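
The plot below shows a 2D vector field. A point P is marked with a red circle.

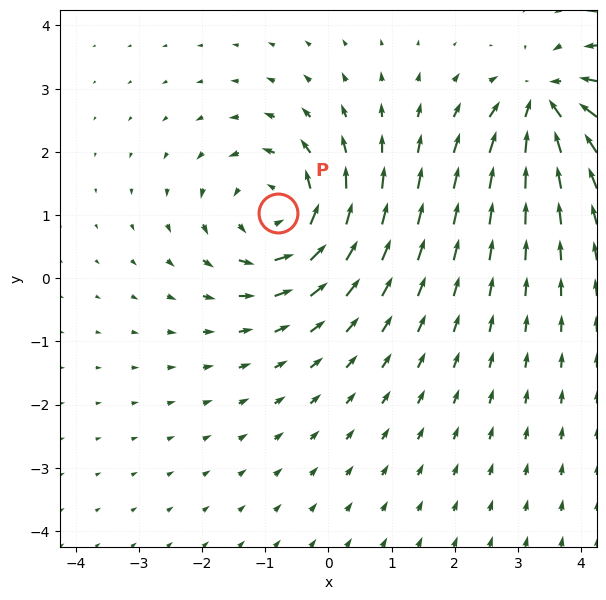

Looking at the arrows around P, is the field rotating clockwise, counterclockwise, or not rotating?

counterclockwise

Near P at (-0.8, 1.0) the arrows circulate counterclockwise. The curl (z-component) there is about +5; positive curl means counterclockwise rotation.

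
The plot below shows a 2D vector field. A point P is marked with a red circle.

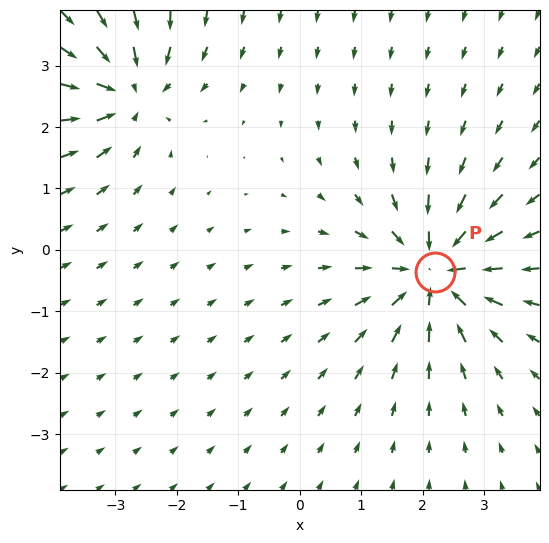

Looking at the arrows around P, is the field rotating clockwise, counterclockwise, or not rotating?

not rotating

Near P at (2.2, -0.4) the arrows show no circulation. The curl there is ≈0.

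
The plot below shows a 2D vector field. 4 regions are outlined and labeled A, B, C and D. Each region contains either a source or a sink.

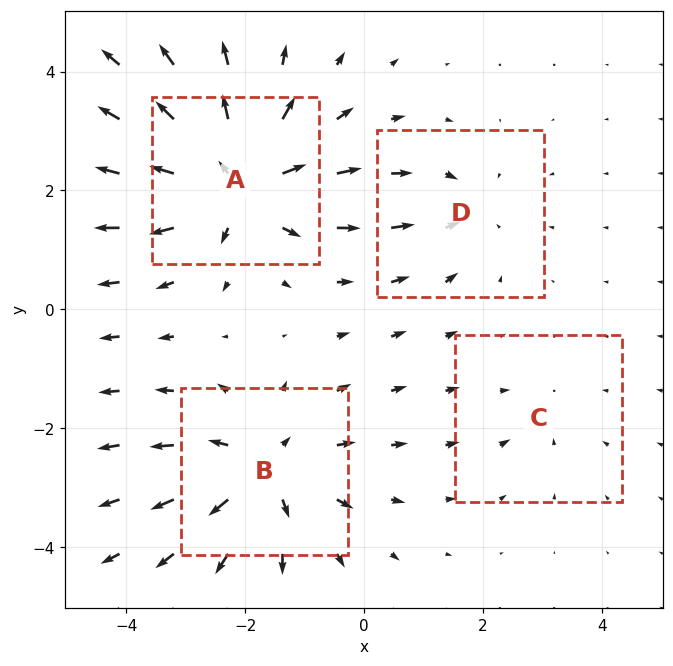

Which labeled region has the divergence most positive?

Divergence at each region's feature centre — A: about +7, B: about +5, C: about -2, D: about -3. Region A is most positive.

A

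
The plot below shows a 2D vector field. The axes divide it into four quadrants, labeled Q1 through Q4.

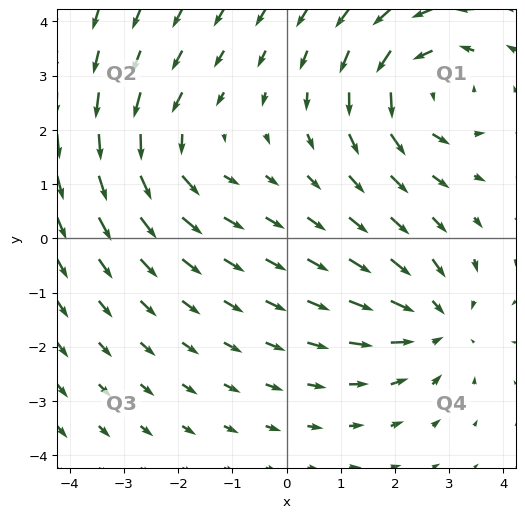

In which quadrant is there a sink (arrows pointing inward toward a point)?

The sink sits at approximately (2.7, -1.5), which lies in quadrant Q4. The divergence there is about -3, negative as expected for a sink.

Q4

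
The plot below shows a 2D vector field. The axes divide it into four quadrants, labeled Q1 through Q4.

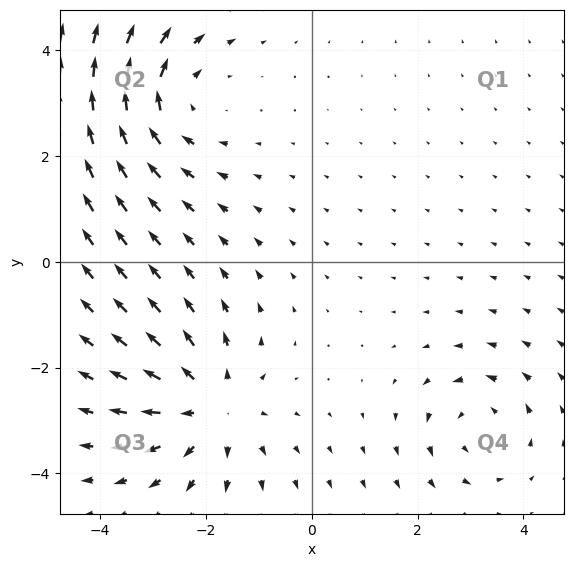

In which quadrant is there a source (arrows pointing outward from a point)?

Q3

The source sits at approximately (-1.9, -2.7), which lies in quadrant Q3. The divergence there is about +4, positive as expected for a source.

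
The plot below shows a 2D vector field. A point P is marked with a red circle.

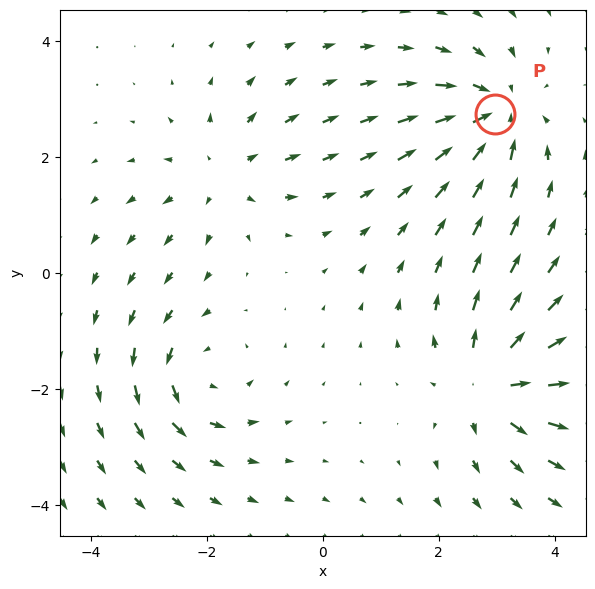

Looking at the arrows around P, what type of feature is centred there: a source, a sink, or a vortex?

sink

At P (3.0, 2.7) the arrows converge inward. Divergence about -5, curl ≈0 — negative divergence with near-zero curl is a sink.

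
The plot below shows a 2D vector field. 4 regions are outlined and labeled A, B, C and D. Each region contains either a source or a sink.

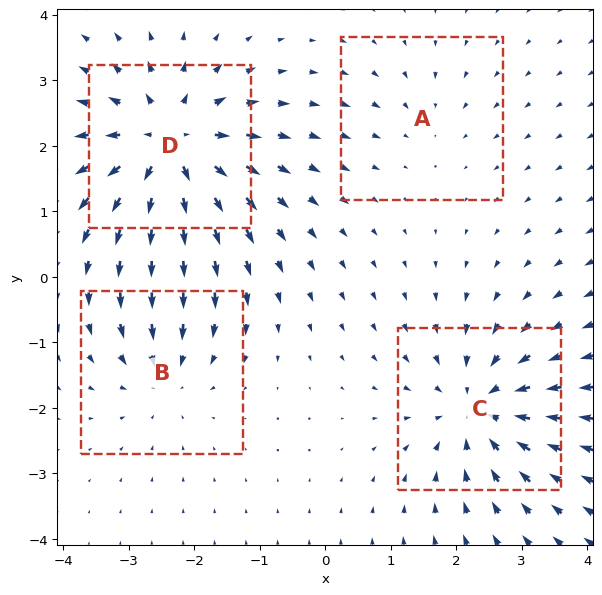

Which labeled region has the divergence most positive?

Divergence at each region's feature centre — A: about -2, B: about -4, C: about -5, D: about +7. Region D is most positive.

D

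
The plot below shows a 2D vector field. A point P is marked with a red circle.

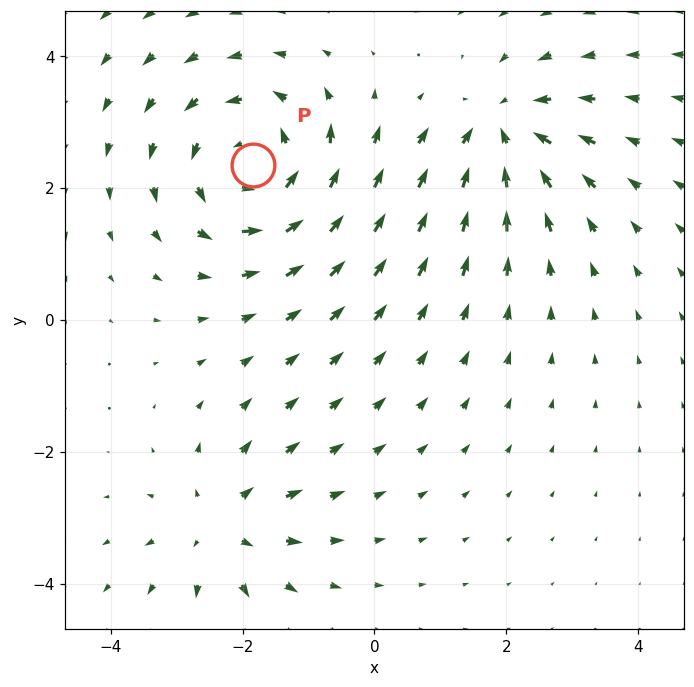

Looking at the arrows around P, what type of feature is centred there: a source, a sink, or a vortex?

At P (-1.8, 2.3) the arrows circulate counterclockwise. Divergence ≈0, curl about +4 — near-zero divergence with nonzero curl is a vortex.

vortex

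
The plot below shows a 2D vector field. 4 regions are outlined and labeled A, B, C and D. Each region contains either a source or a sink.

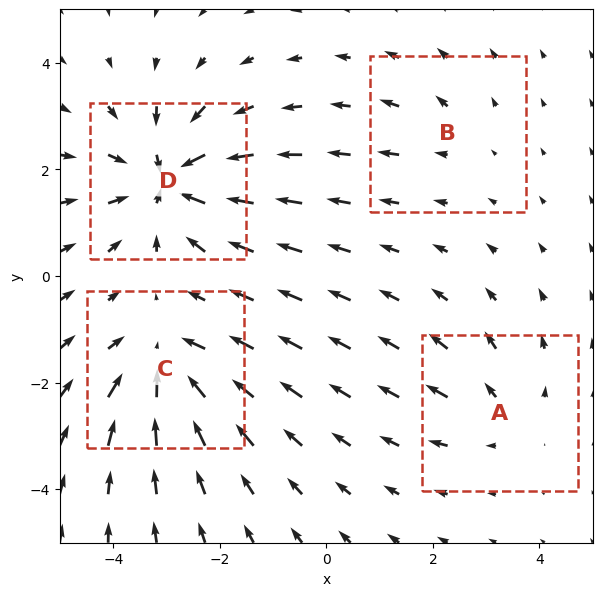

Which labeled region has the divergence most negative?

Divergence at each region's feature centre — A: about +3, B: about +2, C: about -5, D: about -7. Region D is most negative.

D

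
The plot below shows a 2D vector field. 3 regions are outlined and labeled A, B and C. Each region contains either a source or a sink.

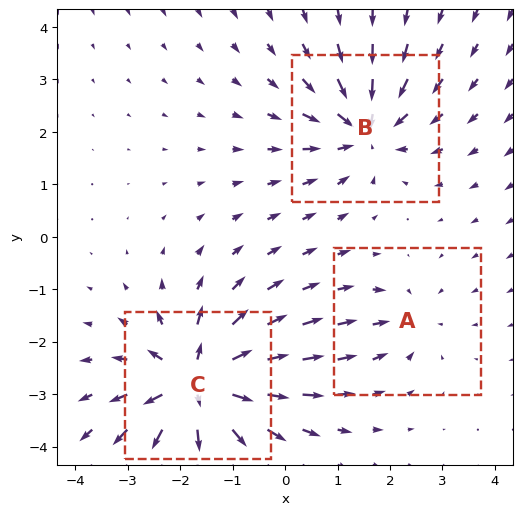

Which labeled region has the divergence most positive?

Divergence at each region's feature centre — A: about -2, B: about -4, C: about +6. Region C is most positive.

C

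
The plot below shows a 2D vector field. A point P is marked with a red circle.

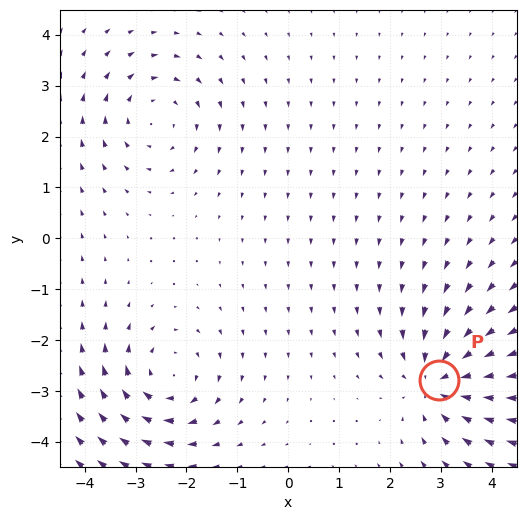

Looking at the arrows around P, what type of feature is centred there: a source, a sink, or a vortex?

At P (3.0, -2.8) the arrows converge inward. Divergence about -6, curl ≈0 — negative divergence with near-zero curl is a sink.

sink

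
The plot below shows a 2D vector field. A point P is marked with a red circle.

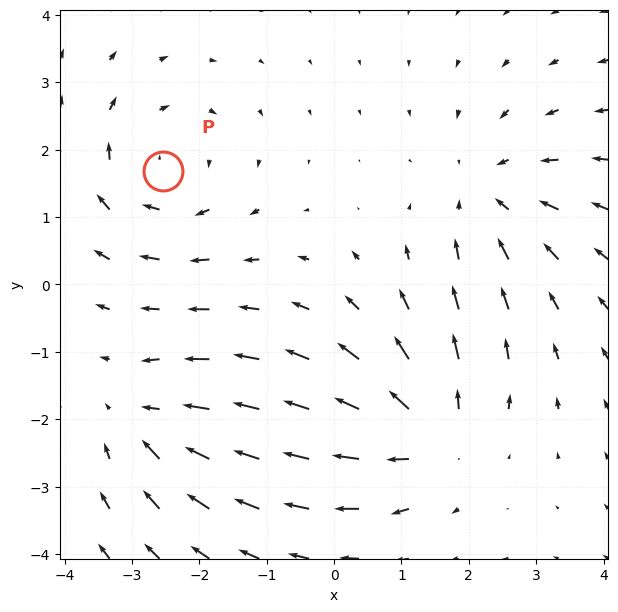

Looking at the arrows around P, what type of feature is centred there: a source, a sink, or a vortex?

At P (-2.5, 1.7) the arrows circulate clockwise. Divergence ≈0, curl about -4 — near-zero divergence with nonzero curl is a vortex.

vortex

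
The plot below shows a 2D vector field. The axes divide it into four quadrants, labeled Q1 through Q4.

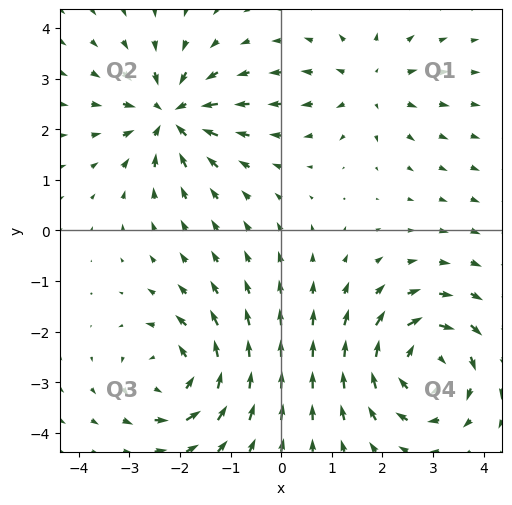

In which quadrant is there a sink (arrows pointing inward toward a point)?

The sink sits at approximately (-2.2, 2.3), which lies in quadrant Q2. The divergence there is about -6, negative as expected for a sink.

Q2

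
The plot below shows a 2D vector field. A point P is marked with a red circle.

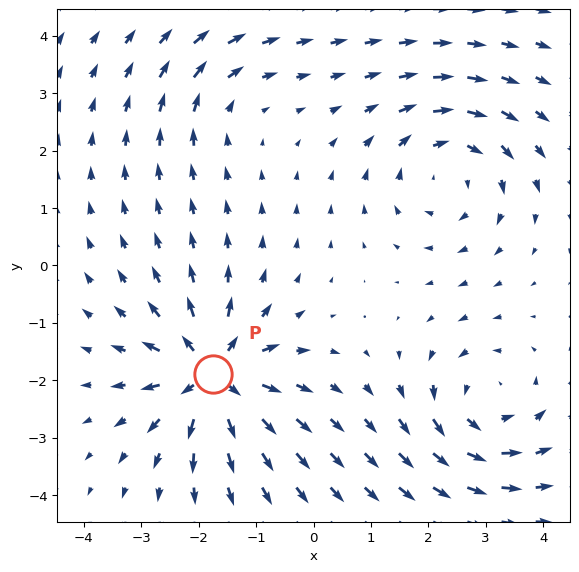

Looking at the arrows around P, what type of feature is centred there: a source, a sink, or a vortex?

At P (-1.8, -1.9) the arrows spread outward. Divergence about +7, curl ≈0 — positive divergence with near-zero curl is a source.

source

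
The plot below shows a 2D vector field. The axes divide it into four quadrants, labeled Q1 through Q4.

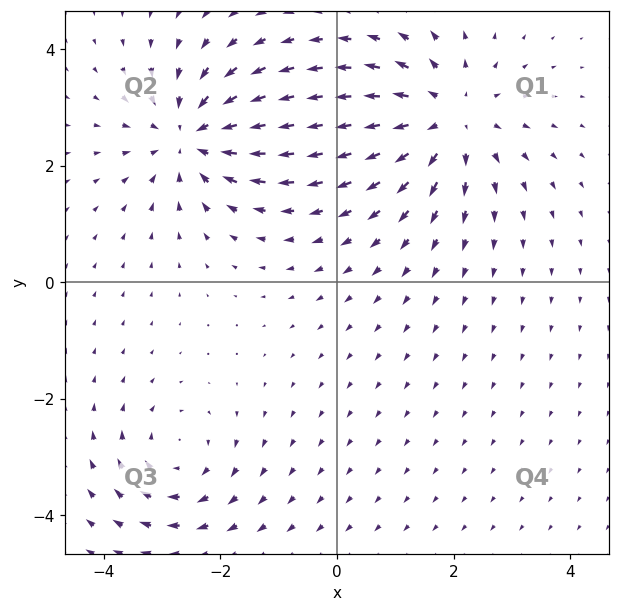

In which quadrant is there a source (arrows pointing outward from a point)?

The source sits at approximately (1.9, 2.8), which lies in quadrant Q1. The divergence there is about +4, positive as expected for a source.

Q1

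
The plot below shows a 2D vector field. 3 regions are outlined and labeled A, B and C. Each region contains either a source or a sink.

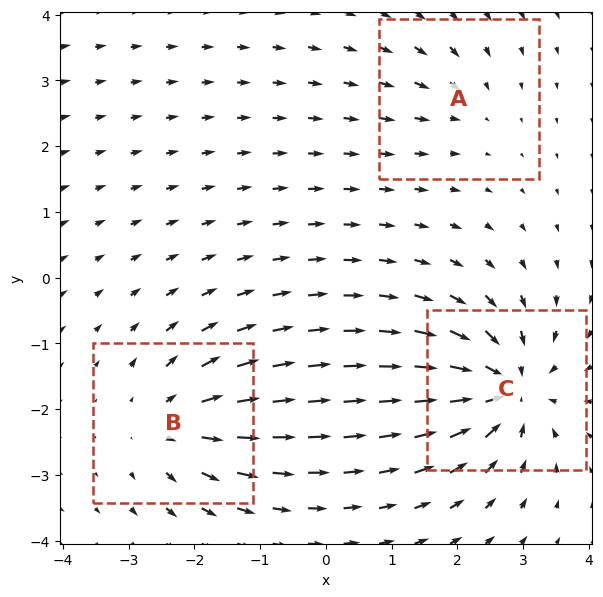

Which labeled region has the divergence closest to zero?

A

Divergence at each region's feature centre — A: about -2, B: about +4, C: about -6. Region A is closest to zero.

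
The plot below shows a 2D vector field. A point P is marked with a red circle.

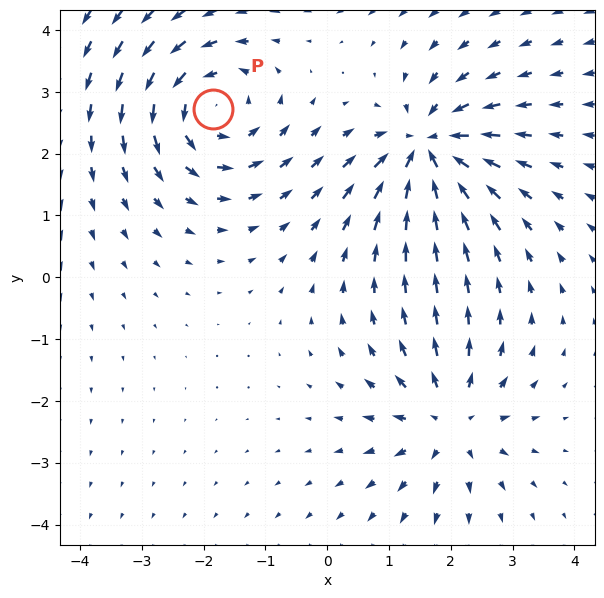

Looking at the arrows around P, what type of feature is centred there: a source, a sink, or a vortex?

At P (-1.9, 2.7) the arrows circulate counterclockwise. Divergence ≈0, curl about +5 — near-zero divergence with nonzero curl is a vortex.

vortex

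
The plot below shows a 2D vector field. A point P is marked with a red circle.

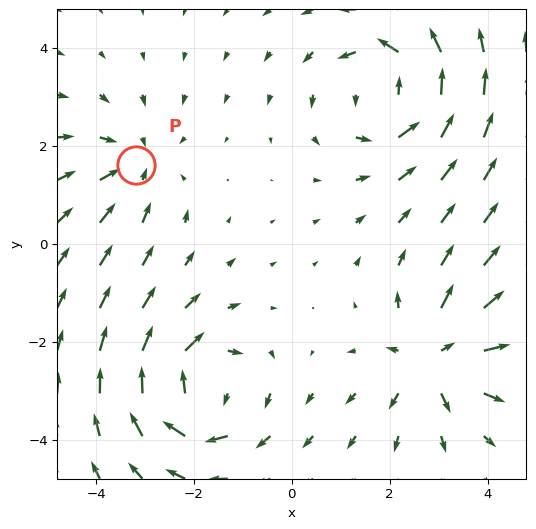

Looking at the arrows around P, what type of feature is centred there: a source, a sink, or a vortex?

sink

At P (-3.2, 1.6) the arrows converge inward. Divergence about -3, curl ≈0 — negative divergence with near-zero curl is a sink.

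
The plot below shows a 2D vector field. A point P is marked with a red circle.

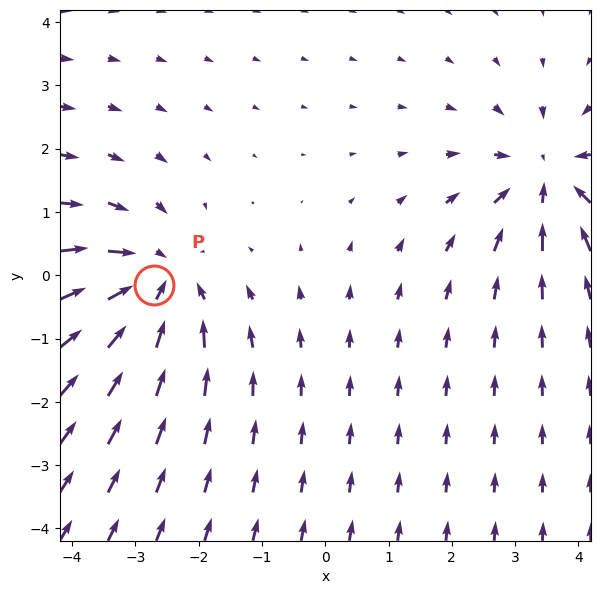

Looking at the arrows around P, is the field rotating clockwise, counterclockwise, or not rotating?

Near P at (-2.7, -0.2) the arrows show no circulation. The curl there is ≈0.

not rotating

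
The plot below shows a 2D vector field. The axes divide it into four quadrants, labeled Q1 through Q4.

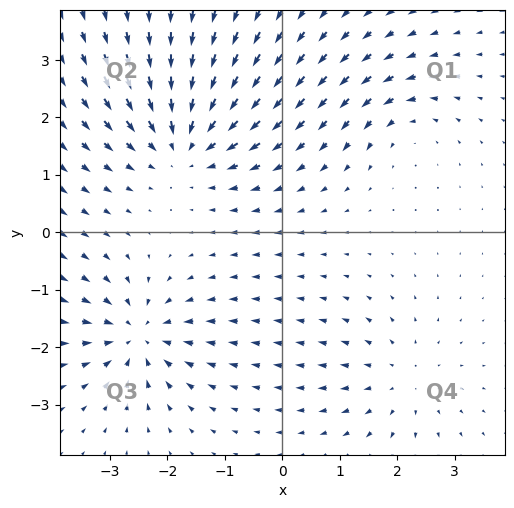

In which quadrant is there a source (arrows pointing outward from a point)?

The source sits at approximately (2.1, -2.6), which lies in quadrant Q4. The divergence there is about +3, positive as expected for a source.

Q4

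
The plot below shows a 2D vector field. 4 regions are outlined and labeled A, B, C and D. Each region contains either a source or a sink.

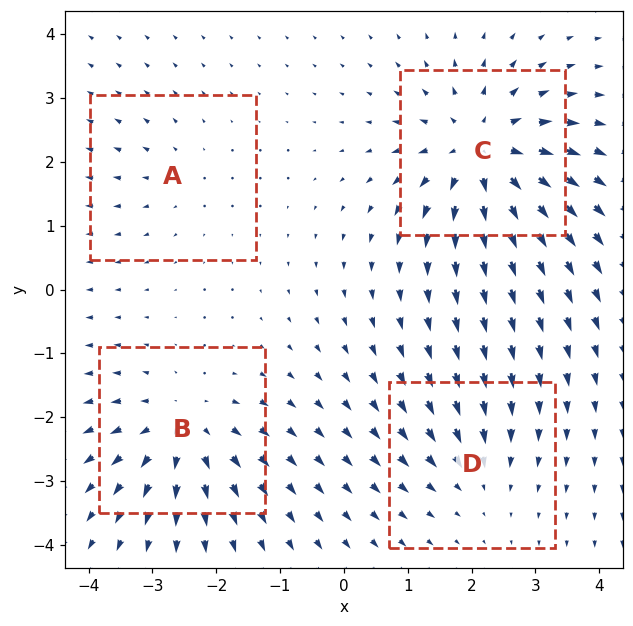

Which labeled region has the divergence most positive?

C

Divergence at each region's feature centre — A: about +2, B: about +5, C: about +7, D: about -3. Region C is most positive.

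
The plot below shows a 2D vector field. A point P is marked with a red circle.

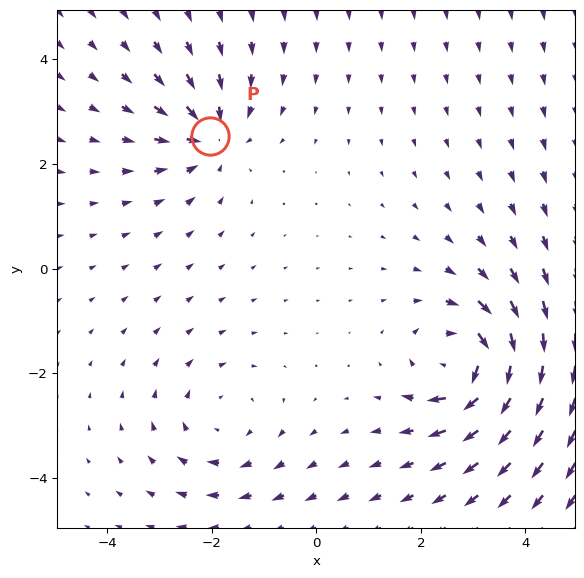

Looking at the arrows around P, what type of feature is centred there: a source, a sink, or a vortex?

sink

At P (-2.0, 2.5) the arrows converge inward. Divergence about -4, curl ≈0 — negative divergence with near-zero curl is a sink.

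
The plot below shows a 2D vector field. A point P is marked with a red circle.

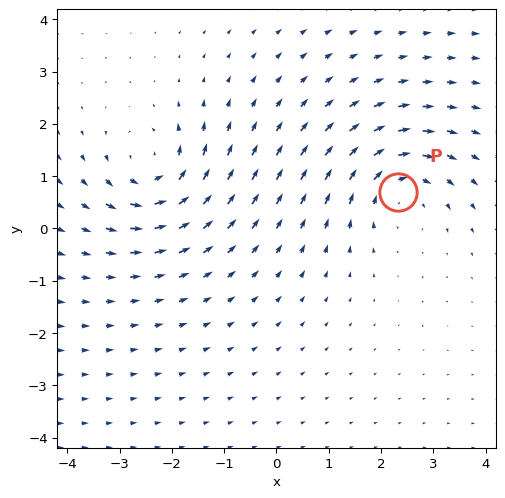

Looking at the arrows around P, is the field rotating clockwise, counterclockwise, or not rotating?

Near P at (2.3, 0.7) the arrows circulate clockwise. The curl (z-component) there is about -3; negative curl means clockwise rotation.

clockwise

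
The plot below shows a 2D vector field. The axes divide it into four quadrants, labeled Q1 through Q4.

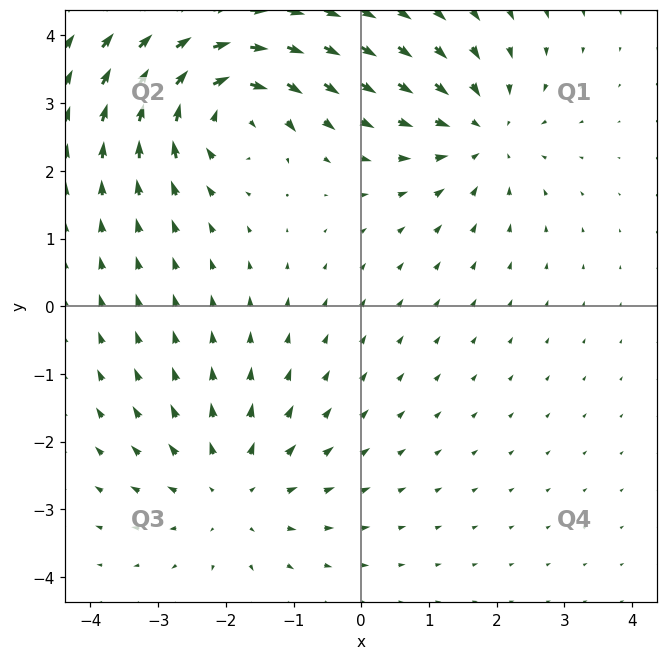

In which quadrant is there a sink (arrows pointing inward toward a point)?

The sink sits at approximately (1.8, 2.6), which lies in quadrant Q1. The divergence there is about -4, negative as expected for a sink.

Q1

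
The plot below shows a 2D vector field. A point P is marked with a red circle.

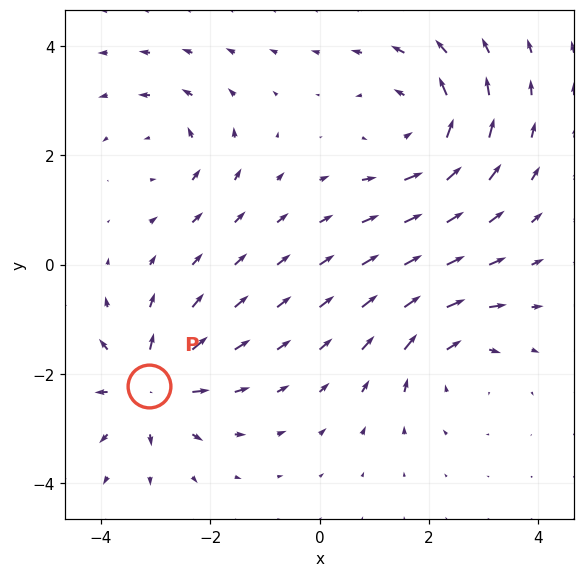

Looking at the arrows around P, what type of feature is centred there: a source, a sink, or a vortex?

source

At P (-3.1, -2.2) the arrows spread outward. Divergence about +5, curl ≈0 — positive divergence with near-zero curl is a source.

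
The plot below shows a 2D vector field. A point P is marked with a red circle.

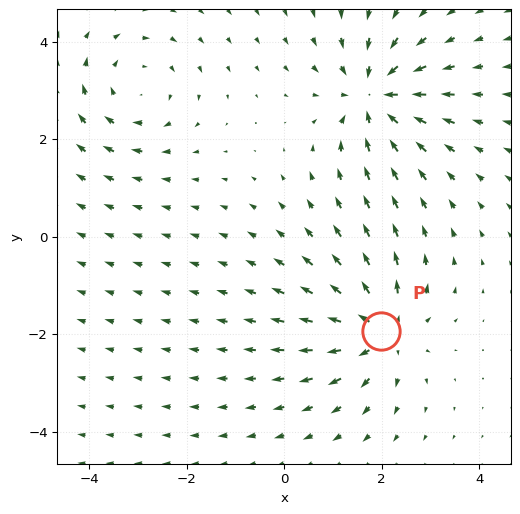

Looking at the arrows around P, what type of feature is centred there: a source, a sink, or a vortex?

At P (2.0, -1.9) the arrows spread outward. Divergence about +4, curl ≈0 — positive divergence with near-zero curl is a source.

source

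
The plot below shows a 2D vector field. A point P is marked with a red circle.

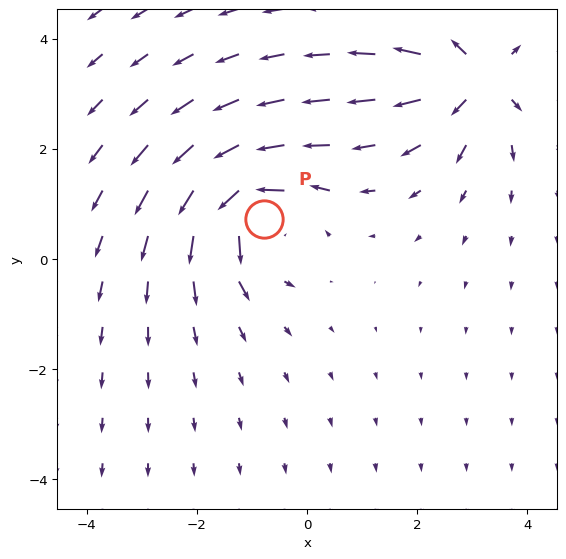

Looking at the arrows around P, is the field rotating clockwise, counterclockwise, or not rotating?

counterclockwise

Near P at (-0.8, 0.7) the arrows circulate counterclockwise. The curl (z-component) there is about +7; positive curl means counterclockwise rotation.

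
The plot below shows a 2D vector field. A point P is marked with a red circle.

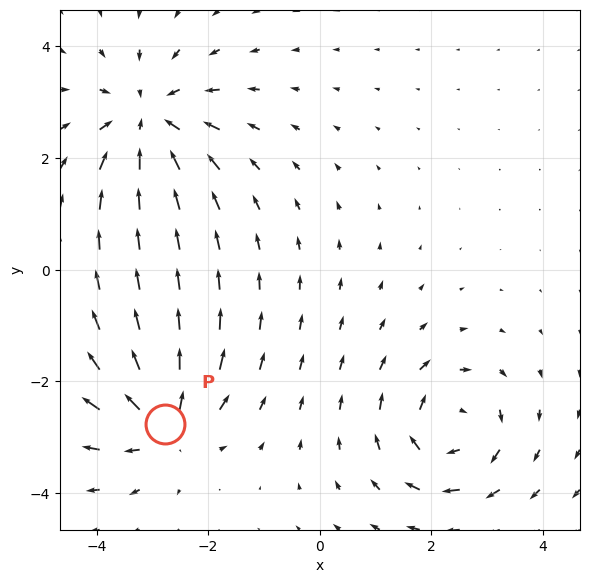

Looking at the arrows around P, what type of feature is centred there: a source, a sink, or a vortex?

source

At P (-2.8, -2.8) the arrows spread outward. Divergence about +5, curl ≈0 — positive divergence with near-zero curl is a source.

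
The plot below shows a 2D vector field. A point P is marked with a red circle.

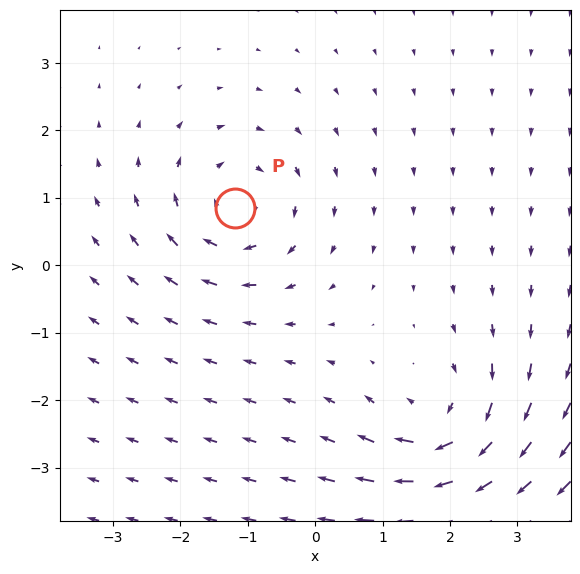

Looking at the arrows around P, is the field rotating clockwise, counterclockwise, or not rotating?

clockwise

Near P at (-1.2, 0.9) the arrows circulate clockwise. The curl (z-component) there is about -4; negative curl means clockwise rotation.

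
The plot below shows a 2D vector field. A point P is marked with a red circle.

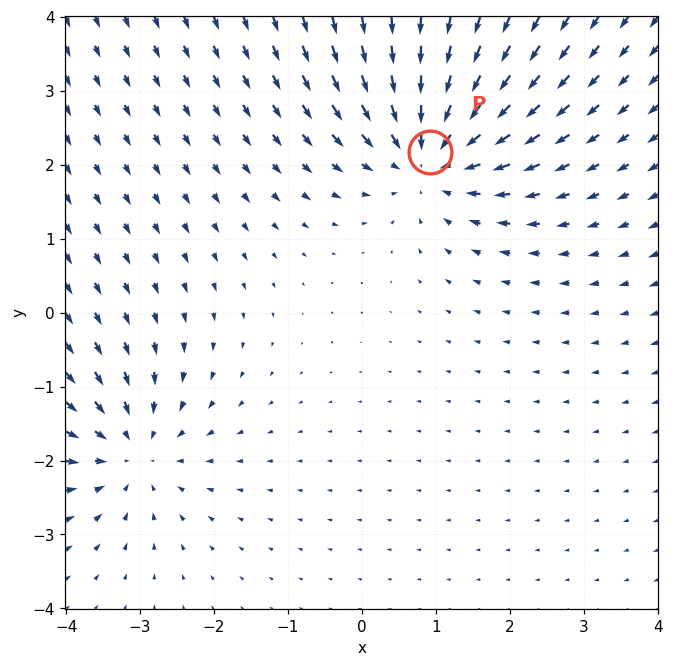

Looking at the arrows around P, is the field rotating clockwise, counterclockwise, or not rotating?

not rotating

Near P at (0.9, 2.2) the arrows show no circulation. The curl there is ≈0.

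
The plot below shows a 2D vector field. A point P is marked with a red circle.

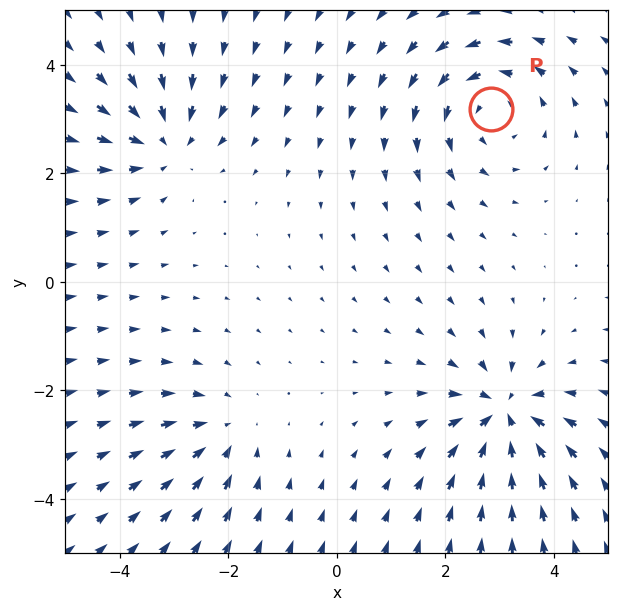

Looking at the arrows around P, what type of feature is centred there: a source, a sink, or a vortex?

At P (2.8, 3.2) the arrows circulate counterclockwise. Divergence ≈0, curl about +4 — near-zero divergence with nonzero curl is a vortex.

vortex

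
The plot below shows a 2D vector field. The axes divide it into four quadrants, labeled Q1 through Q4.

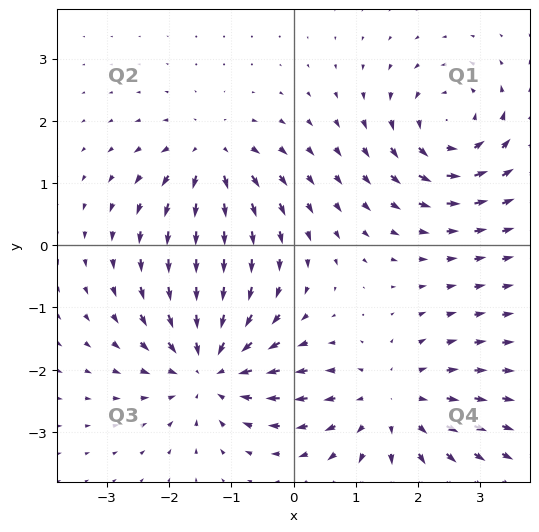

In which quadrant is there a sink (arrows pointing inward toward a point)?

Q3

The sink sits at approximately (-1.4, -2.0), which lies in quadrant Q3. The divergence there is about -5, negative as expected for a sink.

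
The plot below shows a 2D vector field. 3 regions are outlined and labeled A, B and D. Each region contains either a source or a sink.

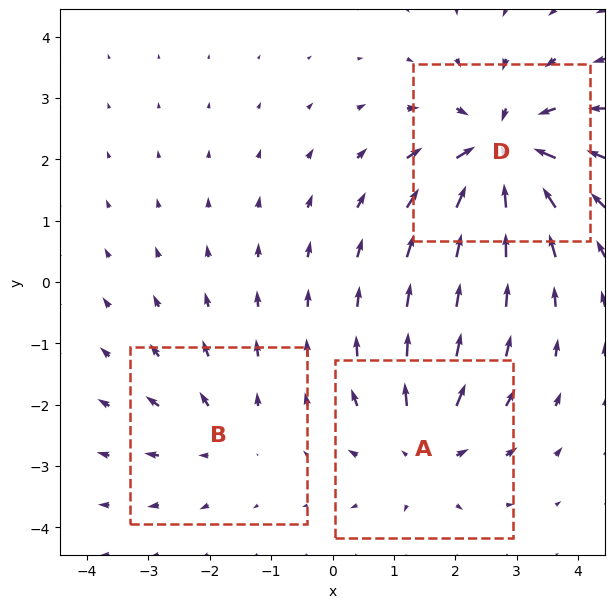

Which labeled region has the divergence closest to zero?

B

Divergence at each region's feature centre — A: about +3, B: about +2, D: about -5. Region B is closest to zero.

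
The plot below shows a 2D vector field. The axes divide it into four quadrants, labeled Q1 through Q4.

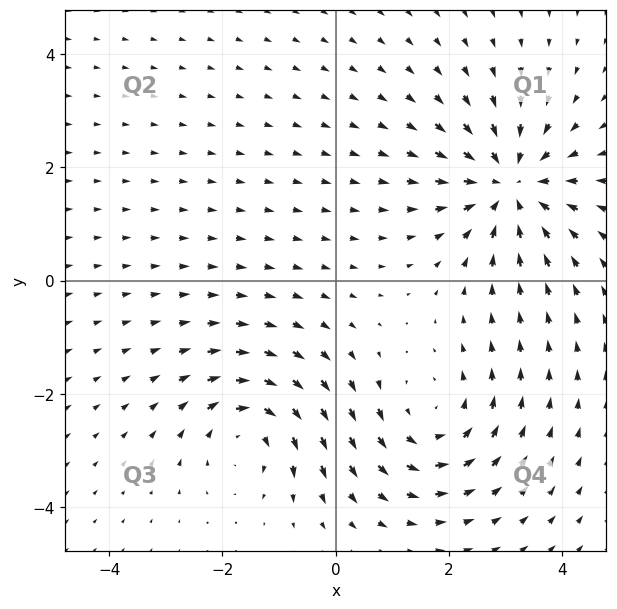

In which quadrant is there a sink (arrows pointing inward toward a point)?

Q1

The sink sits at approximately (3.1, 1.7), which lies in quadrant Q1. The divergence there is about -5, negative as expected for a sink.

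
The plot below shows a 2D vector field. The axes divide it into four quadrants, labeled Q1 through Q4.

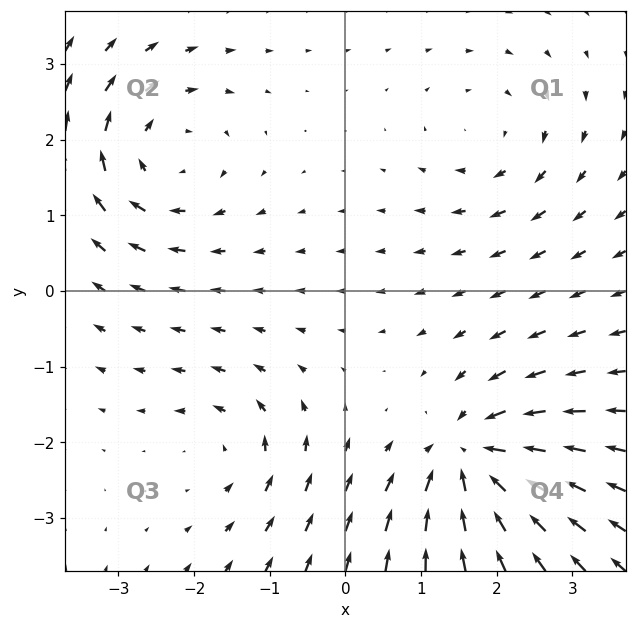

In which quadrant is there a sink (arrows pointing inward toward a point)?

Q4

The sink sits at approximately (1.7, -2.2), which lies in quadrant Q4. The divergence there is about -7, negative as expected for a sink.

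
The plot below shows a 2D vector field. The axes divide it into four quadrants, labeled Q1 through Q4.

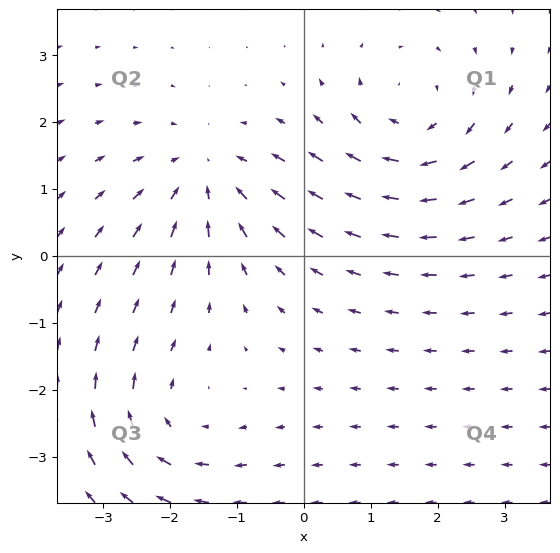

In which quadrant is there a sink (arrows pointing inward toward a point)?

Q2

The sink sits at approximately (-1.5, 1.2), which lies in quadrant Q2. The divergence there is about -3, negative as expected for a sink.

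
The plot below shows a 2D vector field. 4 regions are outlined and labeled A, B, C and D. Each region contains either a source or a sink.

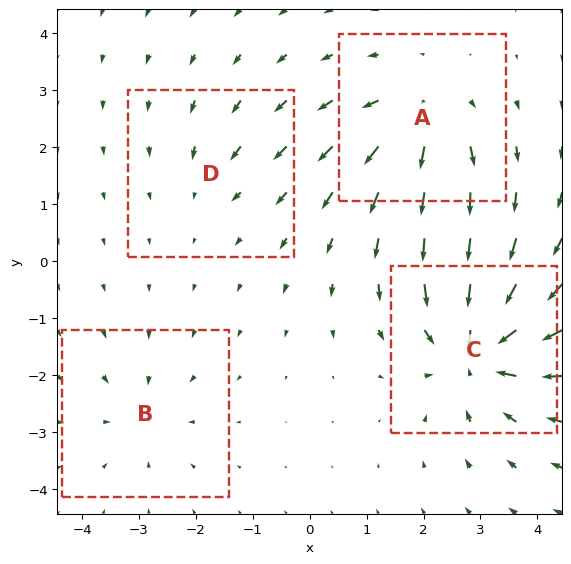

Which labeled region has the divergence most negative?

Divergence at each region's feature centre — A: about +5, B: about -3, C: about -7, D: about -2. Region C is most negative.

C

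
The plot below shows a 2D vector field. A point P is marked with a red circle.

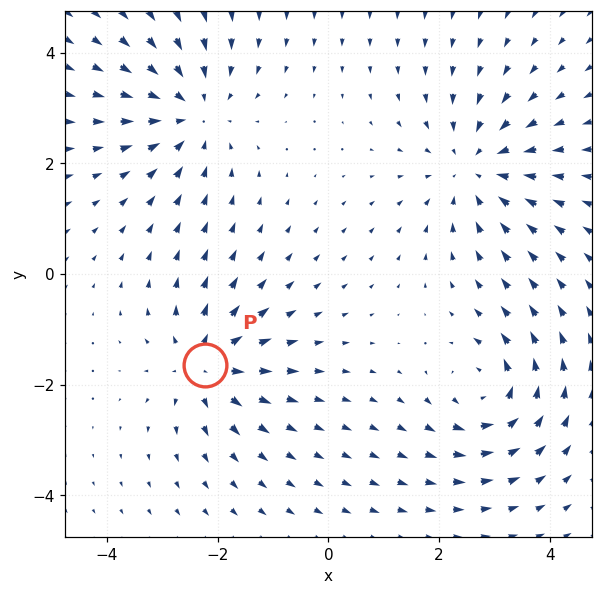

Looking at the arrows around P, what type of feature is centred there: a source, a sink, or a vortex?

source

At P (-2.2, -1.6) the arrows spread outward. Divergence about +5, curl ≈0 — positive divergence with near-zero curl is a source.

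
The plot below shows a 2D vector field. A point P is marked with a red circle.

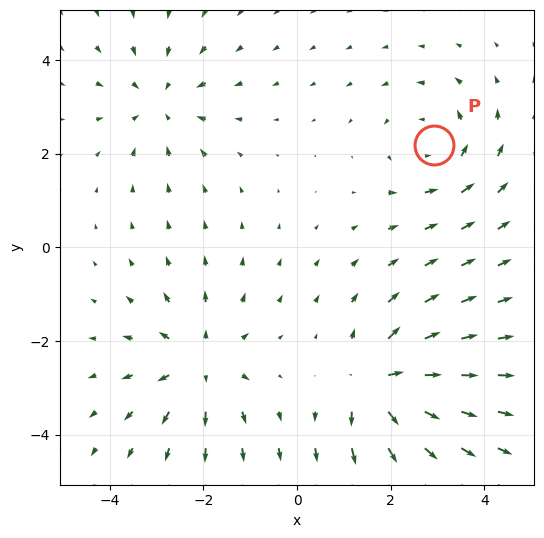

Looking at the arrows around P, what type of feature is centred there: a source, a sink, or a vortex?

vortex

At P (2.9, 2.2) the arrows circulate counterclockwise. Divergence ≈0, curl about +3 — near-zero divergence with nonzero curl is a vortex.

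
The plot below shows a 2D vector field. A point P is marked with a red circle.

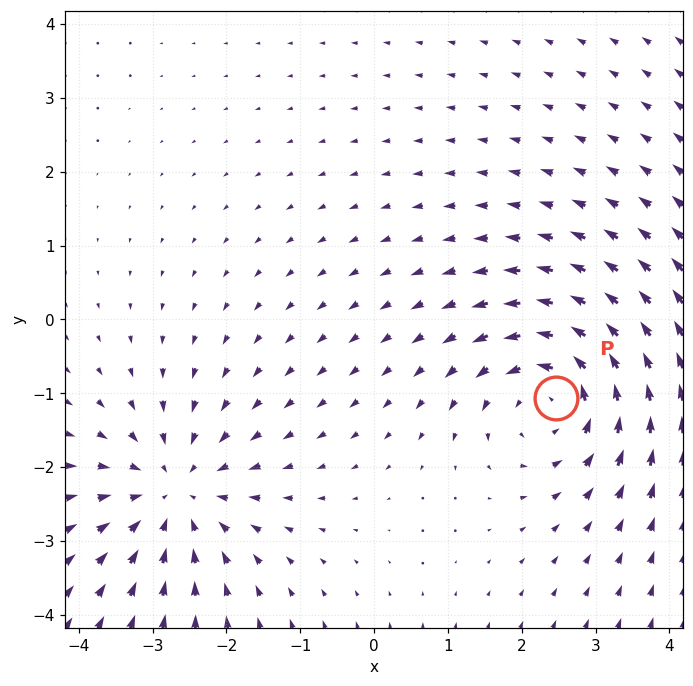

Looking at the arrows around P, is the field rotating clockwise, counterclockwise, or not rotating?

counterclockwise

Near P at (2.5, -1.1) the arrows circulate counterclockwise. The curl (z-component) there is about +4; positive curl means counterclockwise rotation.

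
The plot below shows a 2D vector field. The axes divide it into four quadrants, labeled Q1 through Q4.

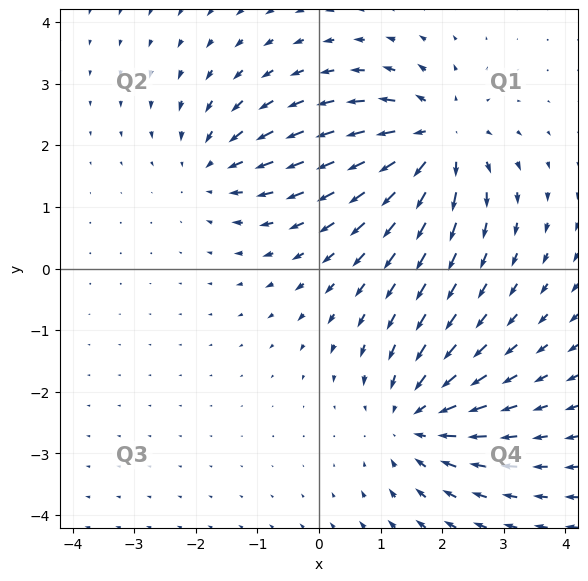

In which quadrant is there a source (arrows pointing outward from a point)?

Q1

The source sits at approximately (1.9, 2.1), which lies in quadrant Q1. The divergence there is about +5, positive as expected for a source.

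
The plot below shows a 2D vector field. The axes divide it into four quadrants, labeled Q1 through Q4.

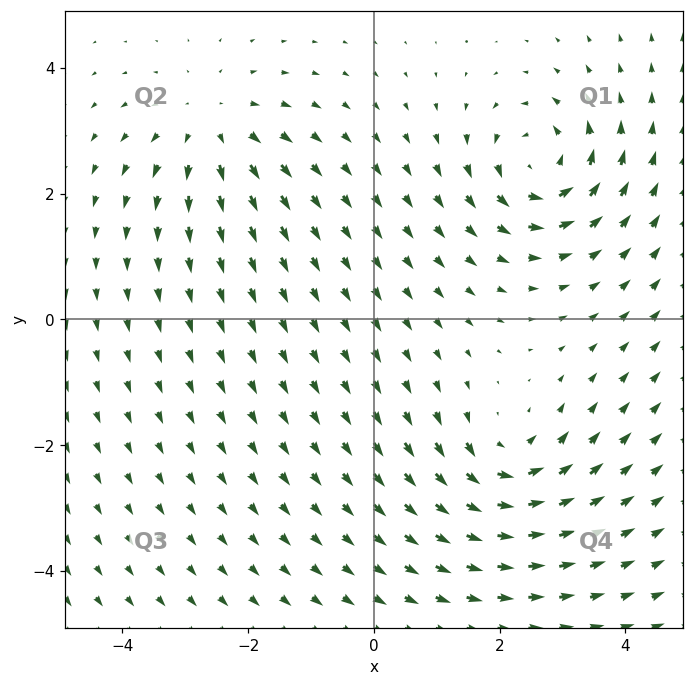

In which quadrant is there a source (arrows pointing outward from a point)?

Q2

The source sits at approximately (-2.6, 3.1), which lies in quadrant Q2. The divergence there is about +4, positive as expected for a source.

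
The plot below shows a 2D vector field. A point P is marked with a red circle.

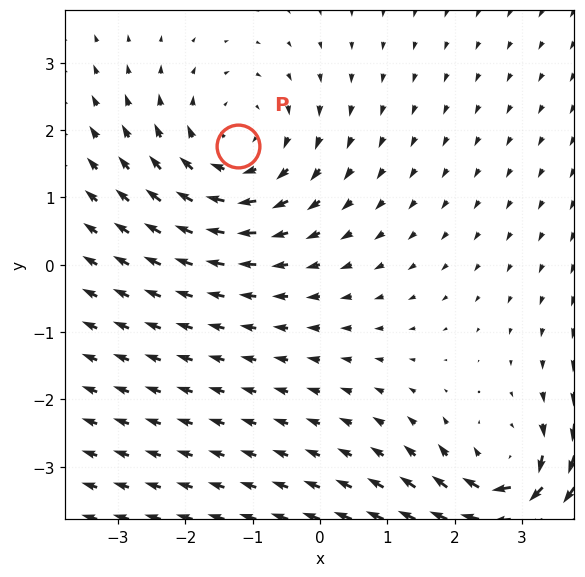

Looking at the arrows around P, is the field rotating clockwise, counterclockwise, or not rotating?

clockwise

Near P at (-1.2, 1.8) the arrows circulate clockwise. The curl (z-component) there is about -3; negative curl means clockwise rotation.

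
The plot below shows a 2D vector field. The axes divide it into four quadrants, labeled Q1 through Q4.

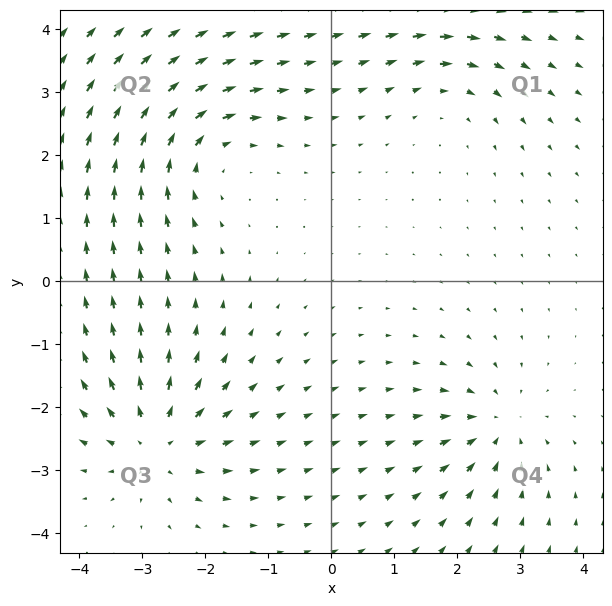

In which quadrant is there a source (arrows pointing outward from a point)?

Q3

The source sits at approximately (-2.8, -2.5), which lies in quadrant Q3. The divergence there is about +5, positive as expected for a source.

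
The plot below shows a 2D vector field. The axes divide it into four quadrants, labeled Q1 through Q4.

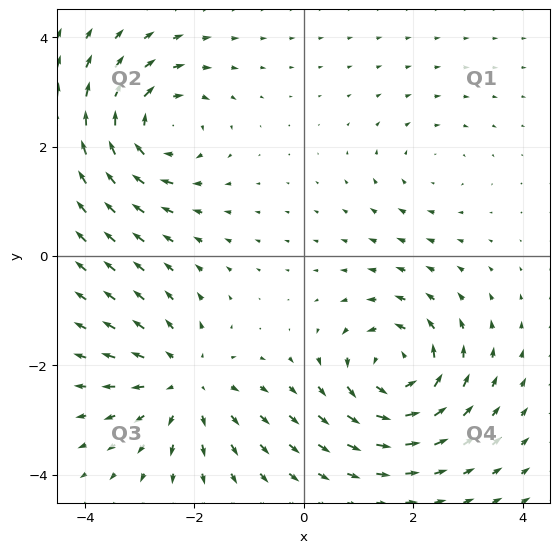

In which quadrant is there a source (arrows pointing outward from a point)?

Q3

The source sits at approximately (-2.2, -2.3), which lies in quadrant Q3. The divergence there is about +4, positive as expected for a source.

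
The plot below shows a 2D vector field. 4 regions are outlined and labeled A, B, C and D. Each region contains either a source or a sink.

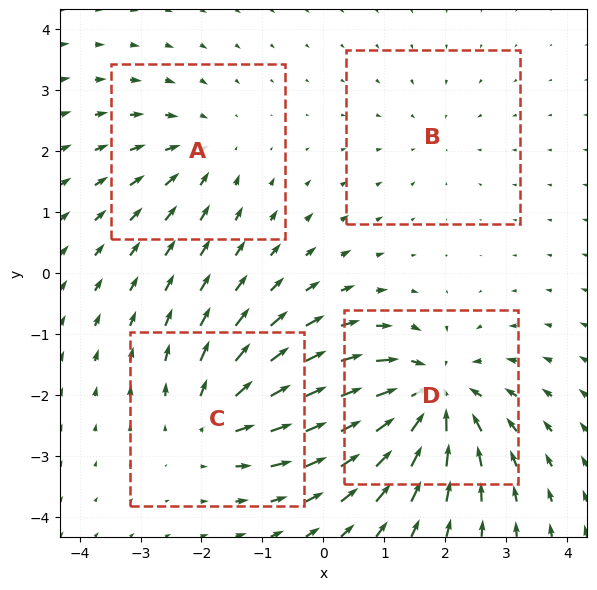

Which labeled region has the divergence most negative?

D

Divergence at each region's feature centre — A: about -3, B: about -2, C: about +5, D: about -7. Region D is most negative.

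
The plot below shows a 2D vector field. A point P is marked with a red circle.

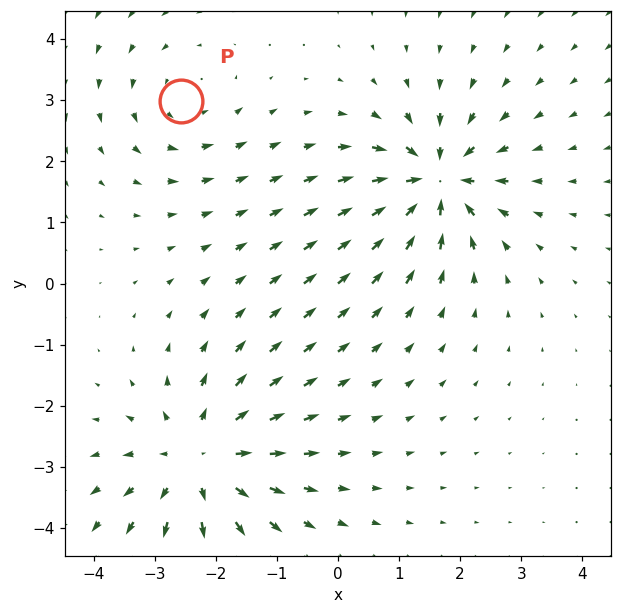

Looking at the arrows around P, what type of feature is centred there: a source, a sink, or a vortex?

vortex

At P (-2.6, 3.0) the arrows circulate counterclockwise. Divergence ≈0, curl about +2 — near-zero divergence with nonzero curl is a vortex.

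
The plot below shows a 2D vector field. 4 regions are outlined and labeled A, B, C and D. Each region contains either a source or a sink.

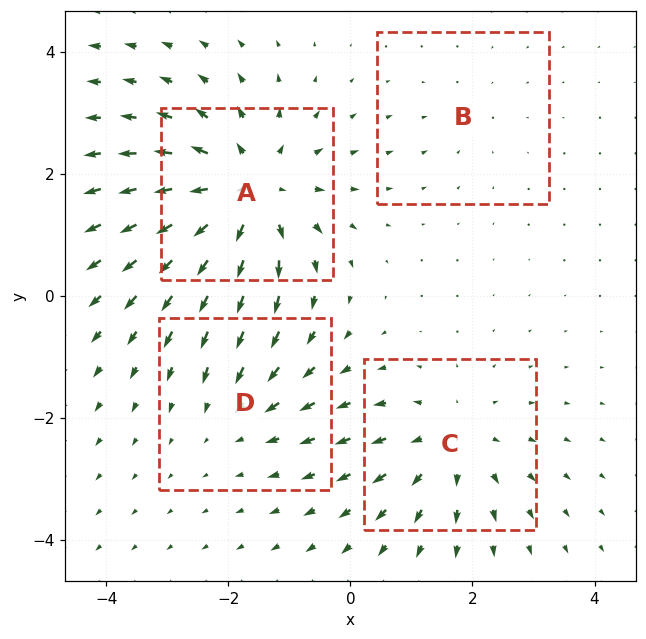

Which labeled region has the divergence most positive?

A

Divergence at each region's feature centre — A: about +6, B: about -1, C: about +4, D: about -3. Region A is most positive.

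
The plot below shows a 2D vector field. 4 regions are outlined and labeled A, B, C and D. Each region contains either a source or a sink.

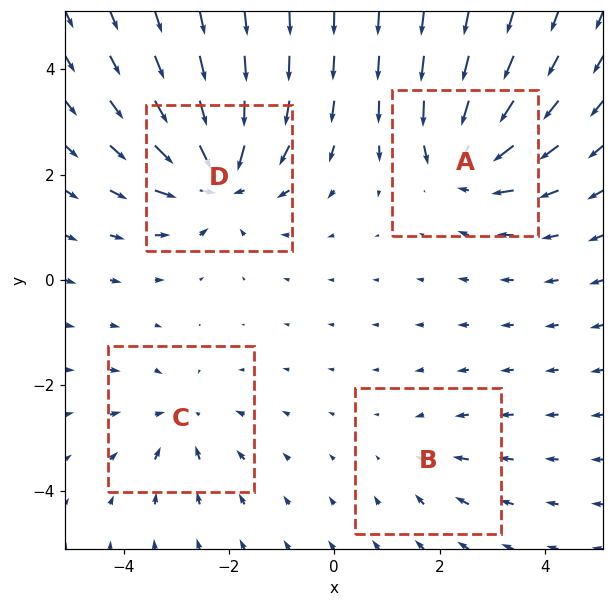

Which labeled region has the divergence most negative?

D

Divergence at each region's feature centre — A: about -6, B: about -2, C: about -4, D: about -8. Region D is most negative.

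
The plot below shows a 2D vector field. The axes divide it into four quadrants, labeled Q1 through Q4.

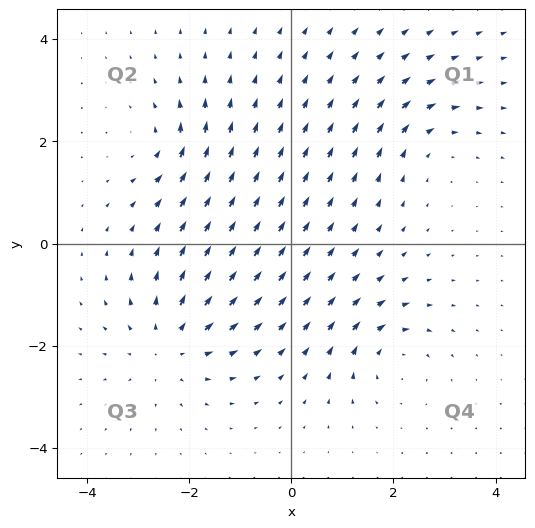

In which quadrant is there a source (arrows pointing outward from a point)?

Q3

The source sits at approximately (-2.4, -2.0), which lies in quadrant Q3. The divergence there is about +4, positive as expected for a source.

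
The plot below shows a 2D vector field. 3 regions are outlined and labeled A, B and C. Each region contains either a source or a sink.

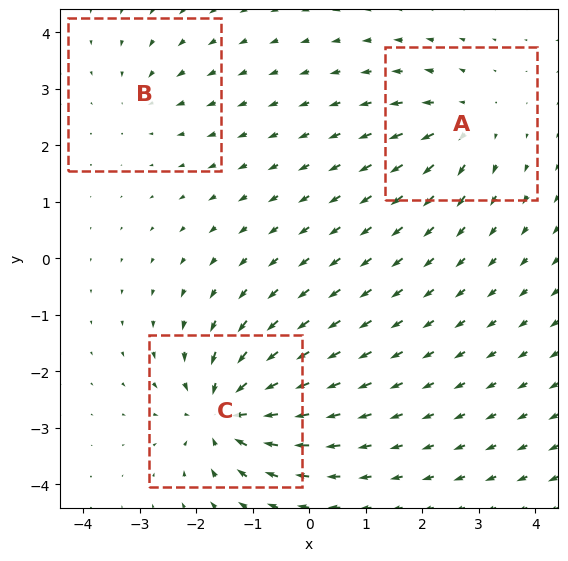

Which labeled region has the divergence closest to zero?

Divergence at each region's feature centre — A: about +4, B: about -2, C: about -6. Region B is closest to zero.

B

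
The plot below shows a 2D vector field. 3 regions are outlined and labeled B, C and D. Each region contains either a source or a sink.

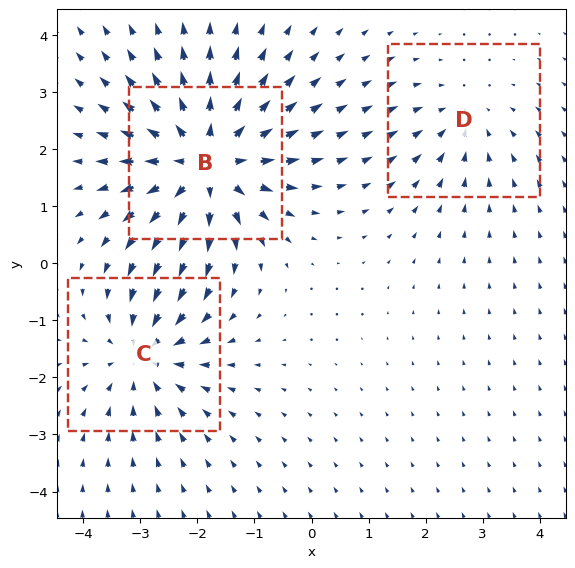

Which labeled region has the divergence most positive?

B

Divergence at each region's feature centre — B: about +5, C: about -3, D: about -2. Region B is most positive.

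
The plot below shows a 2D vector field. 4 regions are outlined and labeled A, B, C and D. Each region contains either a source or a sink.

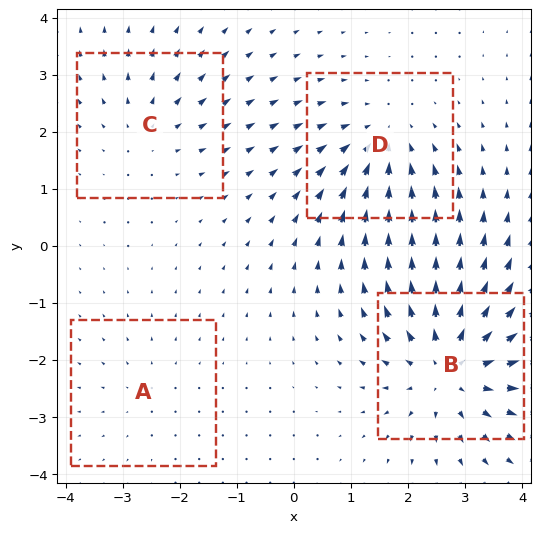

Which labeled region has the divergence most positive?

Divergence at each region's feature centre — A: about +2, B: about +7, C: about +3, D: about -4. Region B is most positive.

B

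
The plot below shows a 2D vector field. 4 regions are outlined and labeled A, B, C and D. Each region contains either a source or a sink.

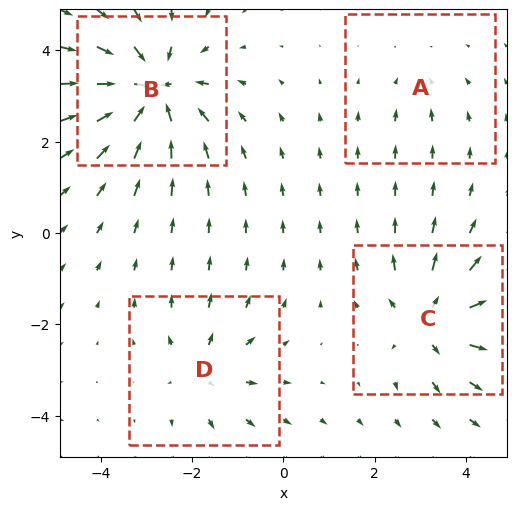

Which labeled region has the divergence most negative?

B

Divergence at each region's feature centre — A: about -2, B: about -8, C: about +6, D: about +4. Region B is most negative.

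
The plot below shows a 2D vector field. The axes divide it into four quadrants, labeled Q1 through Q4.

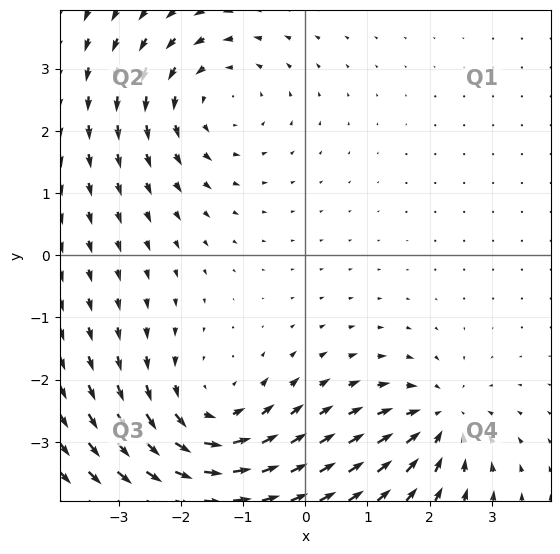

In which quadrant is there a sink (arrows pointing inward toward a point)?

The sink sits at approximately (2.2, -2.7), which lies in quadrant Q4. The divergence there is about -4, negative as expected for a sink.

Q4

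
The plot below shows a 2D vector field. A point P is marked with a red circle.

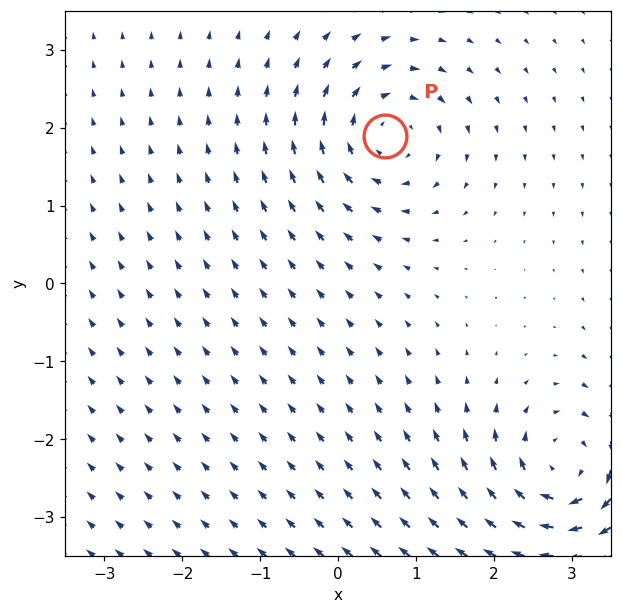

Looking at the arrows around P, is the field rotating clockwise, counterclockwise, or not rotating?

clockwise

Near P at (0.6, 1.9) the arrows circulate clockwise. The curl (z-component) there is about -4; negative curl means clockwise rotation.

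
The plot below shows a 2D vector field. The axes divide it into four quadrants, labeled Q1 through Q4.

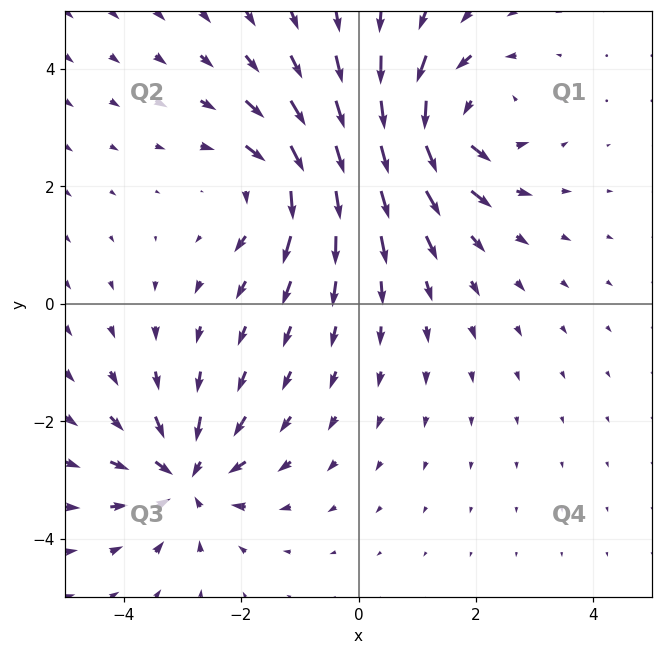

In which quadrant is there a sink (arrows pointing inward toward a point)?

Q3

The sink sits at approximately (-2.9, -2.9), which lies in quadrant Q3. The divergence there is about -5, negative as expected for a sink.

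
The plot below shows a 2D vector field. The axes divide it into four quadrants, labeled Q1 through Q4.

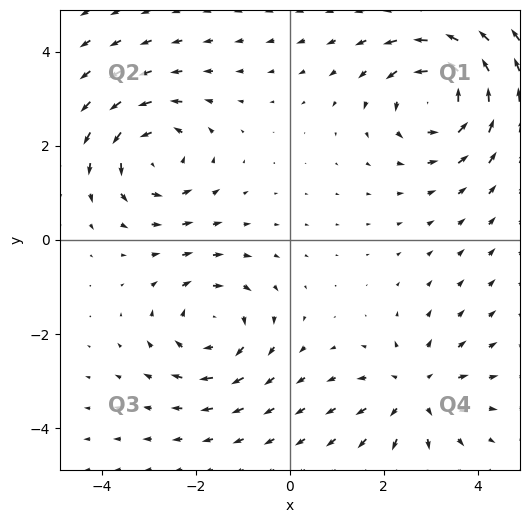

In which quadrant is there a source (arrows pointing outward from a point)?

The source sits at approximately (2.7, -3.2), which lies in quadrant Q4. The divergence there is about +4, positive as expected for a source.

Q4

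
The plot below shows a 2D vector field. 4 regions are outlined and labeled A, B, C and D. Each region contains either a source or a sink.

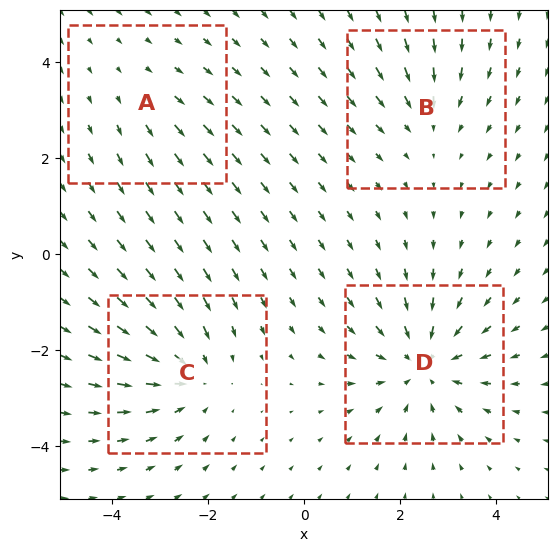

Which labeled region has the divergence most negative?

D

Divergence at each region's feature centre — A: about +2, B: about -3, C: about -4, D: about -5. Region D is most negative.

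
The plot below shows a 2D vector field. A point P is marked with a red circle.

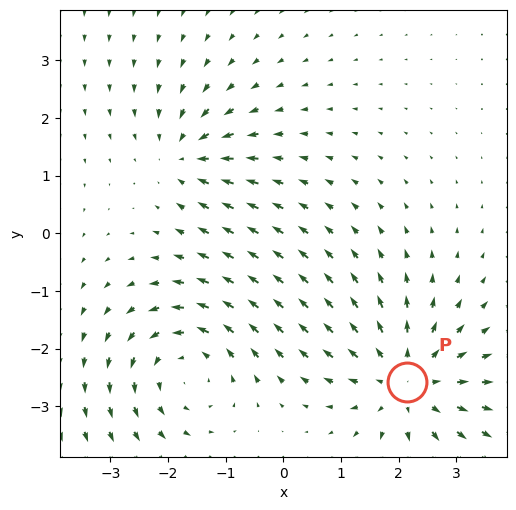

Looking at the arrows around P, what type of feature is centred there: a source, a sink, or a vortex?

source

At P (2.1, -2.6) the arrows spread outward. Divergence about +4, curl ≈0 — positive divergence with near-zero curl is a source.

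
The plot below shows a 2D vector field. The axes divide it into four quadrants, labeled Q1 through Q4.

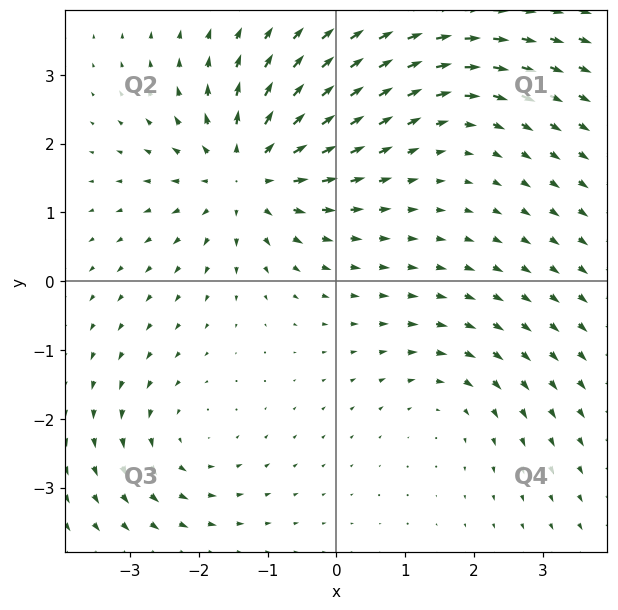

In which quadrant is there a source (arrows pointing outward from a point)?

The source sits at approximately (-1.3, 1.6), which lies in quadrant Q2. The divergence there is about +5, positive as expected for a source.

Q2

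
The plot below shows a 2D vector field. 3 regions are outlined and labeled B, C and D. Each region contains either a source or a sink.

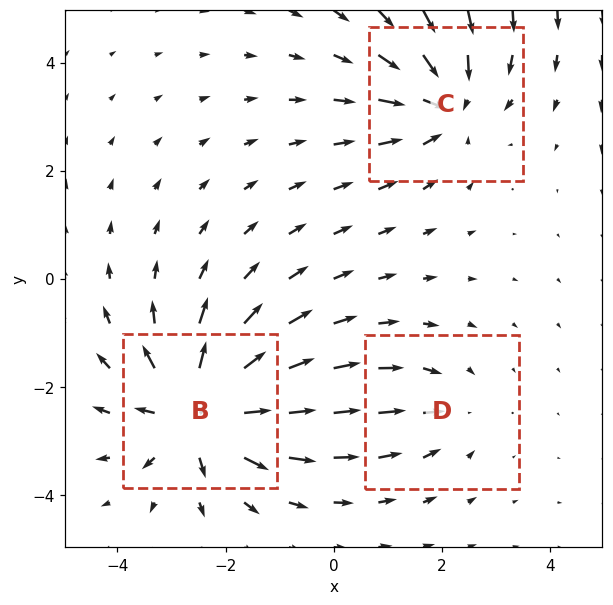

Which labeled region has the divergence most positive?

Divergence at each region's feature centre — B: about +5, C: about -4, D: about -2. Region B is most positive.

B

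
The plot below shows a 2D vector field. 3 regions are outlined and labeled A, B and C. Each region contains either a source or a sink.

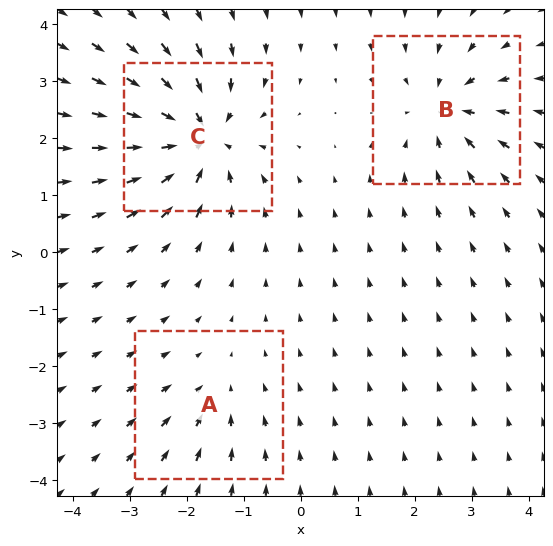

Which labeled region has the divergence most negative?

C

Divergence at each region's feature centre — A: about -2, B: about -4, C: about -6. Region C is most negative.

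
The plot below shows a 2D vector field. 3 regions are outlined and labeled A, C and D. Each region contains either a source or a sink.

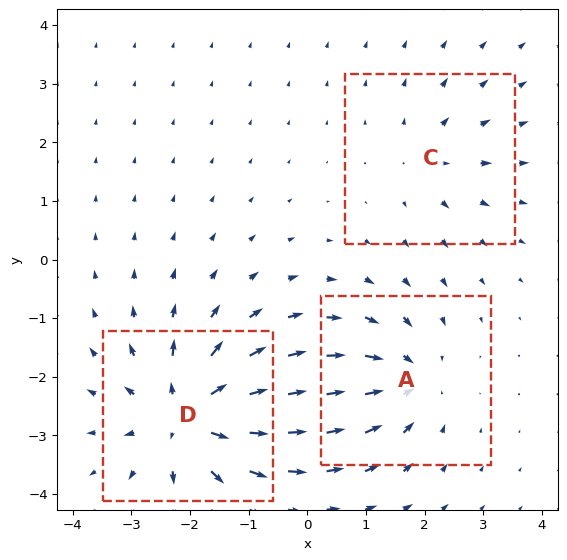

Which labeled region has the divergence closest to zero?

Divergence at each region's feature centre — A: about -4, C: about +2, D: about +5. Region C is closest to zero.

C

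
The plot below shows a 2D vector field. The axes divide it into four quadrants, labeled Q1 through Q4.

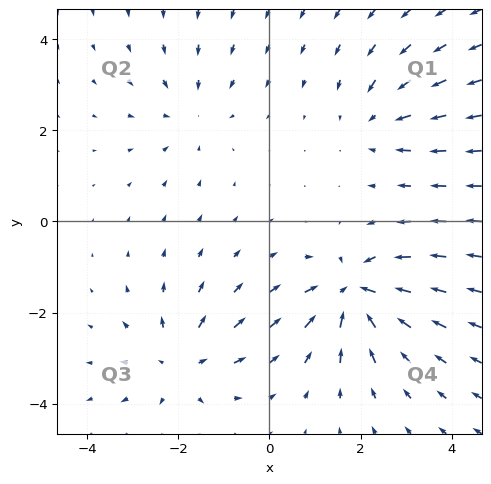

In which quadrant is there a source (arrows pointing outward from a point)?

The source sits at approximately (-1.9, -3.1), which lies in quadrant Q3. The divergence there is about +3, positive as expected for a source.

Q3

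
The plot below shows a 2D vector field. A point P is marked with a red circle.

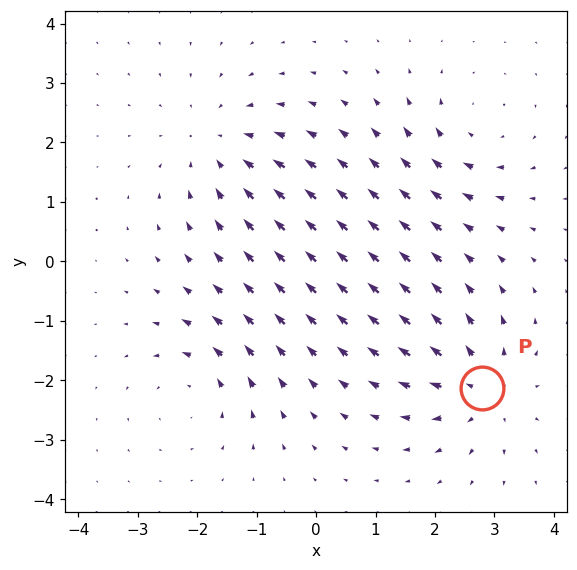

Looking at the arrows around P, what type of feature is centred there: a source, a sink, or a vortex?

At P (2.8, -2.1) the arrows spread outward. Divergence about +4, curl ≈0 — positive divergence with near-zero curl is a source.

source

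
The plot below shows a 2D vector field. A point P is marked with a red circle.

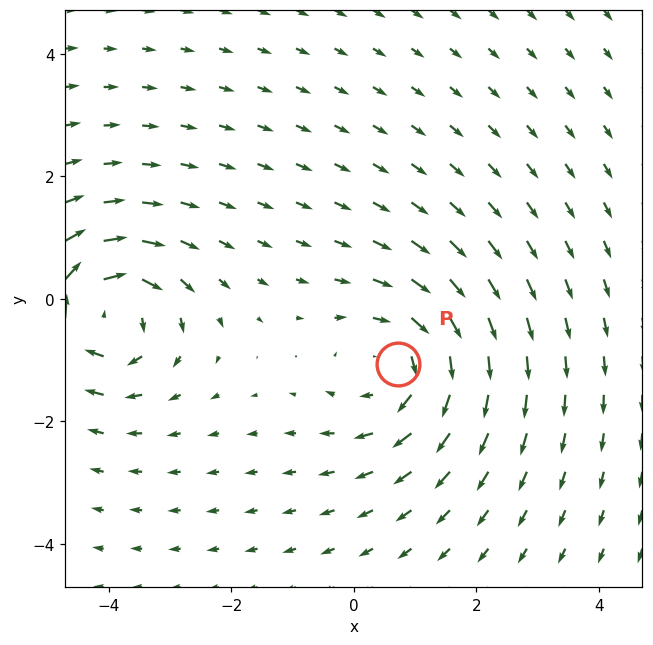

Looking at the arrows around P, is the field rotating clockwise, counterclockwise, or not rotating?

Near P at (0.7, -1.1) the arrows circulate clockwise. The curl (z-component) there is about -4; negative curl means clockwise rotation.

clockwise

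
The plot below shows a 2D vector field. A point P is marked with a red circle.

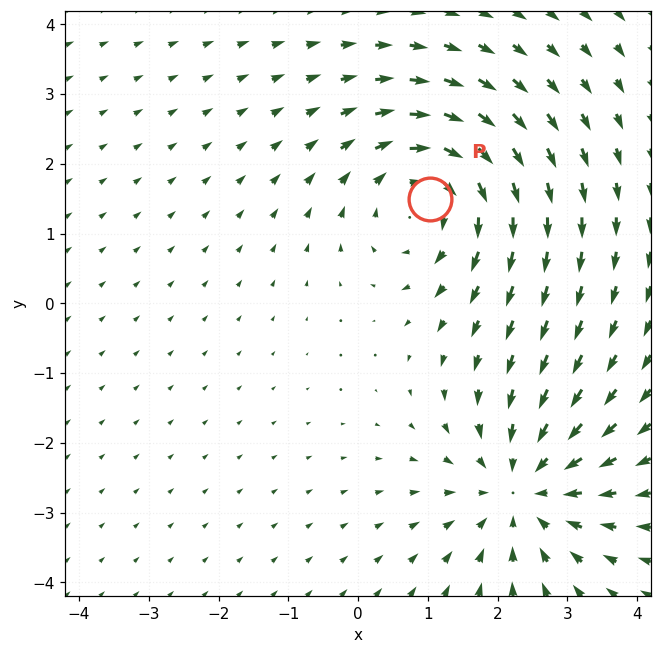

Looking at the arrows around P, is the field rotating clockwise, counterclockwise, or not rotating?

Near P at (1.0, 1.5) the arrows circulate clockwise. The curl (z-component) there is about -4; negative curl means clockwise rotation.

clockwise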